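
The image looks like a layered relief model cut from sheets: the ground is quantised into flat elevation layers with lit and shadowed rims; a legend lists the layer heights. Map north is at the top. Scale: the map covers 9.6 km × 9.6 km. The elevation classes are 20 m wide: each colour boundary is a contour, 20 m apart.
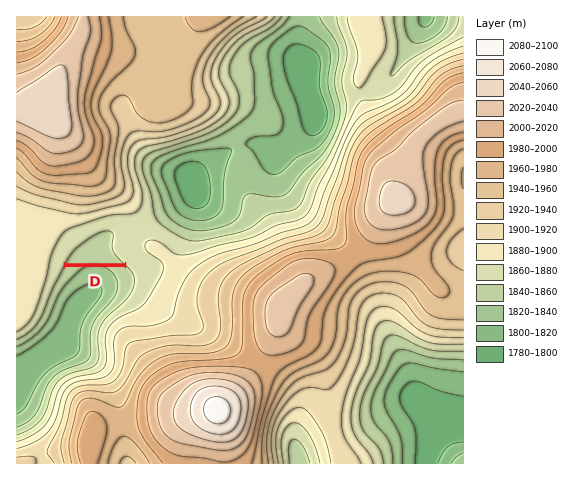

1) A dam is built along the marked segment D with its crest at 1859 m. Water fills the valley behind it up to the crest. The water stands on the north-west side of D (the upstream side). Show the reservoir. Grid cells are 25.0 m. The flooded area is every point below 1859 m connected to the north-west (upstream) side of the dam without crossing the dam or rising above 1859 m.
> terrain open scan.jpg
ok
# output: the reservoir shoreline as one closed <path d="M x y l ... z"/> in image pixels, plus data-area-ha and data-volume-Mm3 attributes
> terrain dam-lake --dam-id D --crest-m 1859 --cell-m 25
<path d="M109 233l-11 1-15 10-10 8-7 11 56 0-12-14 0-14-1-2z" data-area-ha="46" data-volume-Mm3="2.60"/>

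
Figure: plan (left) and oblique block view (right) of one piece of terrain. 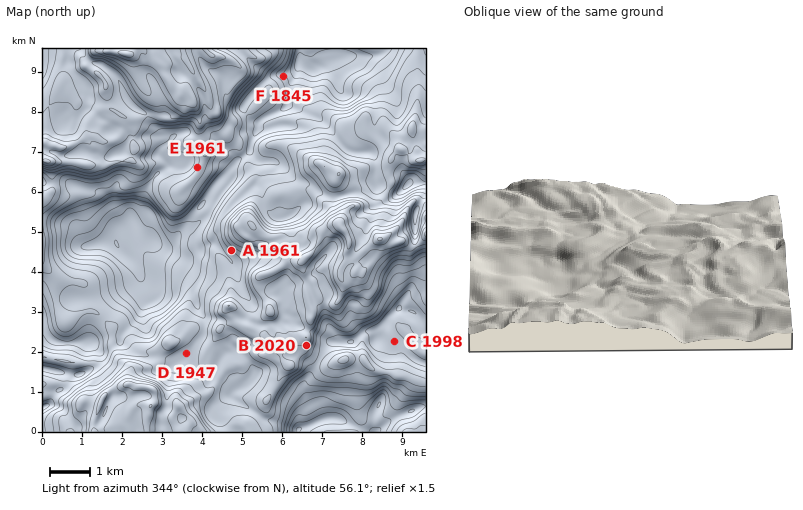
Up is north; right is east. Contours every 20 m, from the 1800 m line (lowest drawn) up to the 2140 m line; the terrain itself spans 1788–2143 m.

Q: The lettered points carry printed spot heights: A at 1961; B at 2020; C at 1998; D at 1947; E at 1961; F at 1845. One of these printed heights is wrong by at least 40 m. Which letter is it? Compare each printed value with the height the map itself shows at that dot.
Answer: C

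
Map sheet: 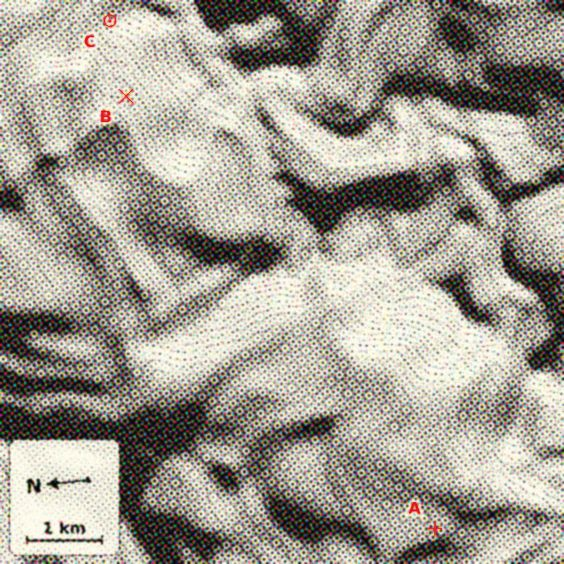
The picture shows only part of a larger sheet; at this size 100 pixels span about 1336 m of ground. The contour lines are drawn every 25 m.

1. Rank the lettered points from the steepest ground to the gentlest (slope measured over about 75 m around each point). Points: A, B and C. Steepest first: C B A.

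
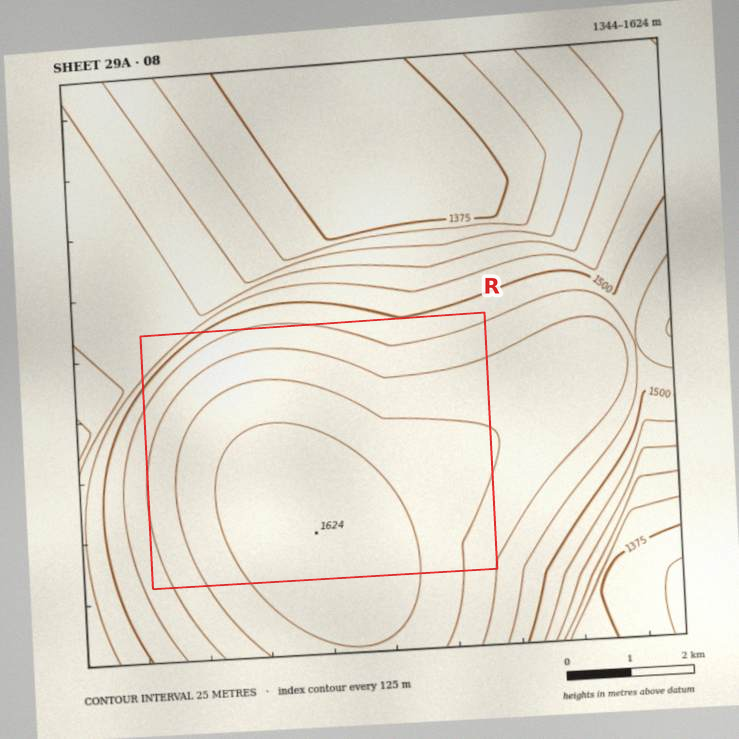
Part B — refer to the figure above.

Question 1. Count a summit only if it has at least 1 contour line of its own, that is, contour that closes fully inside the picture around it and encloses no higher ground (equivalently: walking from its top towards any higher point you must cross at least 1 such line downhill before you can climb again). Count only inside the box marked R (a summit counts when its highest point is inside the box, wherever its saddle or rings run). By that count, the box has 1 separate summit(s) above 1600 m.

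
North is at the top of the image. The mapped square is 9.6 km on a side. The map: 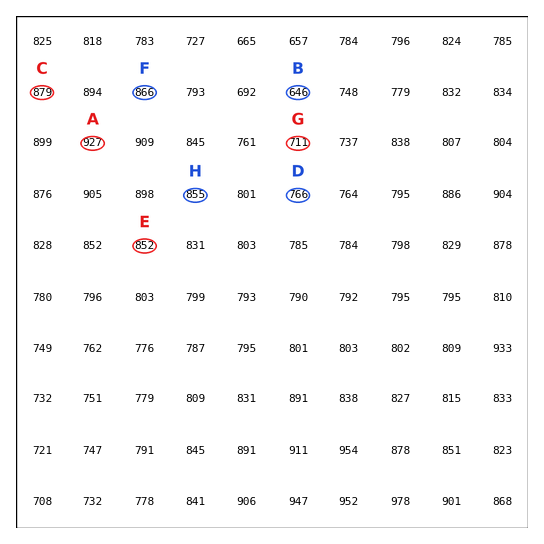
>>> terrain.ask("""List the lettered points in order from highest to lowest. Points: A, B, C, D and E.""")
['A', 'C', 'E', 'D', 'B']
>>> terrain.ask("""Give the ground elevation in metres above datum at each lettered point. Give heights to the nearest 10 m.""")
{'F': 870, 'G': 710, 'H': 860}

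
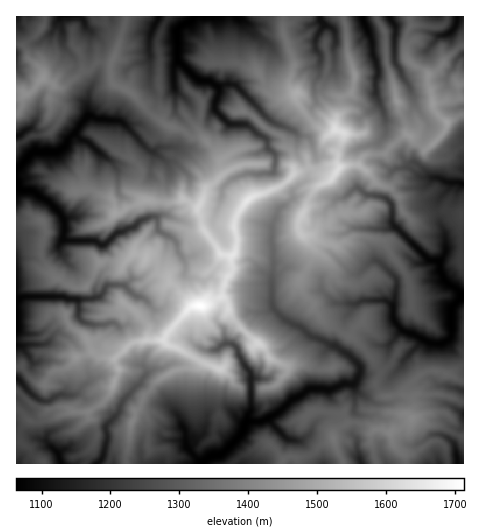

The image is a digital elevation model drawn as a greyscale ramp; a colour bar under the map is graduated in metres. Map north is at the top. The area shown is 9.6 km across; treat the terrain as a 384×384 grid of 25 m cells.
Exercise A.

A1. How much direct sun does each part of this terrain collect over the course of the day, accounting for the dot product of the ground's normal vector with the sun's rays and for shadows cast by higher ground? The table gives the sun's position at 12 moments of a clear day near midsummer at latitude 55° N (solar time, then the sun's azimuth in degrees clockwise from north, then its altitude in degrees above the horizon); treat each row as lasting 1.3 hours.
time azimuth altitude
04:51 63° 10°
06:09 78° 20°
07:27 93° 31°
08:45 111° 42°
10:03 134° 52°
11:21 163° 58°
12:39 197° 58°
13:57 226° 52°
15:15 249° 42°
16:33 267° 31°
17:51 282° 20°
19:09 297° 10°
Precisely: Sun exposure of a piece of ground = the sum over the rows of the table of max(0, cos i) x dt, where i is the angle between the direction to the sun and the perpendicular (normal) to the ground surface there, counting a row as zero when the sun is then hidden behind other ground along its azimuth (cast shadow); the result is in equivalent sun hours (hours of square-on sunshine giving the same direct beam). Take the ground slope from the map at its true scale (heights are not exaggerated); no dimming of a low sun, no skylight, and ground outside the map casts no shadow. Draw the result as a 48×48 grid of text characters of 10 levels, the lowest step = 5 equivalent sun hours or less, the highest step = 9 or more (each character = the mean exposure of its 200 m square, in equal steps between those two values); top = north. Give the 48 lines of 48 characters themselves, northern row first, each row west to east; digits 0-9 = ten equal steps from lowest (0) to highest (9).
777754368888898589886877789888885886457348765575
678746758888885687776666677888853167426605878762
688656877878774877867777657887773437625706887225
876767888878875777777887766788865546543707885647
677787888788885766678888777678664667642707656675
788778889888777863788899887777875678650606965875
478778898887887854177788898777677767871453888866
669988987898877845402663888887667767882573688788
998899888999877844865352178888866878852675588778
887898778999988865586146118999886666772688688898
886898877888998877785067722899977668865588789767
775888832345889976875203463278987664457678888888
637888556664588999885621017634787786577677788788
587886347887458999998755621676557898888578987887
888874532788747877888878873387658887546788788888
864655774379877688777886534144675664578887778899
867555787667887786777778877367788788877766788898
888877787766787865566785321028877888787568786688
888888888766655655467856644588788888467786777766
525788989866877657568767688887688873521268889887
441178888877888888888776889864588767768417788888
786337656788753458998777899866887799999738778999
999743567866102577787887777767888988878636988899
988854665610055168988688787668888876664311698889
988740000004686746898777787689999989999984178778
888636773067888875888878887789999899999988537758
788745888888899885777897788788999989985797655679
899875688888898887788878888876899998878578677799
889998778767678887777788888768998998899957877688
877666677331689998665777888678988999999957877668
740000220277248987657886888779998888854568988897
877774267789876776888886787688998777567637988886
778998157878997757899787466668899888898648997776
788888502346776469999668535664689988998646888756
667877887875557688888756752567656889999862378866
664466688887887887556400587677776568987758756657
469988899878888888840020177645777633888788454556
856568989986678877998674046888888885379886776667
776899989888875688988885235688878887558877789988
178989987788847889998877100587777764468878888888
627866789888468899999988418777611314588888888765
873344667884488788999988758884035467667888888788
888998888874898768899868878832689888788888888866
899988898736898987898988876557998888877789998896
898877998368899876798999743168988889989899998887
877898888378888768877887568624778988788999986558
996487788388878886689975689965579988788998899965
898657897388889998888657999889998997578899999875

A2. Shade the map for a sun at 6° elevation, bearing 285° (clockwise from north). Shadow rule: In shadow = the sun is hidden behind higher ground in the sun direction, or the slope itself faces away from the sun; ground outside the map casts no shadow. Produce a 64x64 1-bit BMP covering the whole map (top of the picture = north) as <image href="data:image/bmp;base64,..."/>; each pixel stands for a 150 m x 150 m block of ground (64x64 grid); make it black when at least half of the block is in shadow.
<image width="64" height="64" href="data:image/bmp;base64,Qk0+AgAAAAAAAD4AAAAoAAAAQAAAAEAAAAABAAEAAAAAAAACAAATCwAAEwsAAAIAAAAAAAAA////AAAAAACPvP/8g/n8/w4Y//8AE9j/Pxz//wcD2/95zP//hwOT/3z8///MY5L/Hn5///hhAH8Dv3/z+DAAfwAff//+AYAfAA+////PgD9/B//+///gO8+D//z//+Anj0P/9///+B8FI/fX///+MWBh+Af9/+cBYGP+A+//ywBAAfh/v//f8AAA8f+///38CAAH/5////4EIAP/f//f/hhyA////z/fCf0B////v78BwDD///++fwCAcB////5/AfHkH////n9/+YQL///+/wQ/AAP///7/ABvDg////v8BGaGB/////gcIuYH/9//+DwAfAf/P//4PGA8F/5///g/4bgT/P//+D/8+DP9///8Pn9gZ/n///w+H+Bn/f///DwP8PP9/f/88gPw8//6//zDCABx/v///AEIAnh////8AAgCeB9///wACJIeh5///ADI0A/zj//8IPDQA/IP///w8cAAMM////jhwAfwj////8PgAOSv/3z/gwARxDf5v5+GAB0IB/if//4A33gP+I///Bz+4A/2Df/8CnHBh+c9//z6c4Pn5z3/8fzzA+PvNH/h3fQD4+50f8H//AHj7nA/zd/4R/PsfD5P3yBj8/wcOA/+AGPz+Zwpj/4AA/PbzImH/gCH99vU+4f+AAf32fh/h/8kD/fb+D+D/yAP9/vcOBPvBAvHM8w=="/>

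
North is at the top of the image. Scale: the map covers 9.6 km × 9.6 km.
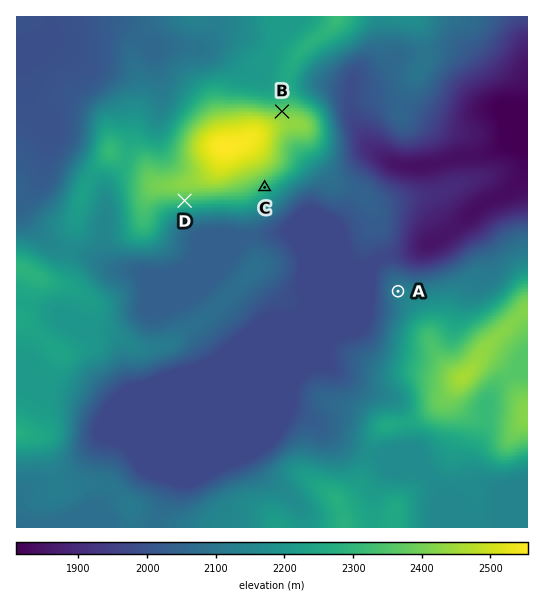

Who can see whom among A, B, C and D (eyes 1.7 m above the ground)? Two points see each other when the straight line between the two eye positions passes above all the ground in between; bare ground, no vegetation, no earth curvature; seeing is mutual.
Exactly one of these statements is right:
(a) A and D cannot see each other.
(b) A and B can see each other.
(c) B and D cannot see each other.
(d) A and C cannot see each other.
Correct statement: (c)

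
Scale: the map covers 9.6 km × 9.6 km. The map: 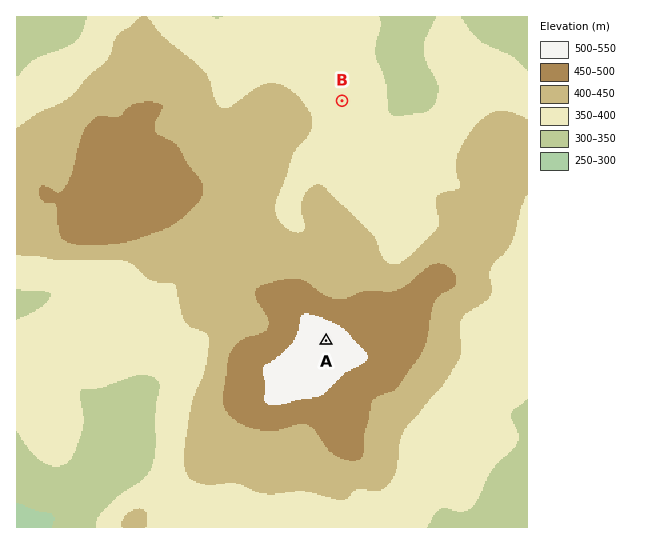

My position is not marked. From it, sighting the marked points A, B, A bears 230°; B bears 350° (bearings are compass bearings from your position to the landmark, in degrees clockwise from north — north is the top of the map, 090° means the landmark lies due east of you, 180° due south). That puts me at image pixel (377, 298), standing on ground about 460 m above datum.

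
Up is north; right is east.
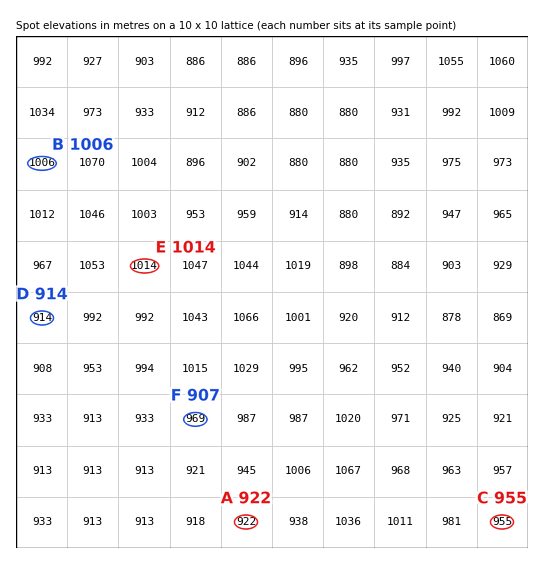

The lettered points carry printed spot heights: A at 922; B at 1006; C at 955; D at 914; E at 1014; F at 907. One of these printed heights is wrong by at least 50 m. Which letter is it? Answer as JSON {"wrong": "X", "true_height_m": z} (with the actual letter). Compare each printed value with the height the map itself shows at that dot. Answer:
{"wrong": "F", "true_height_m": 969}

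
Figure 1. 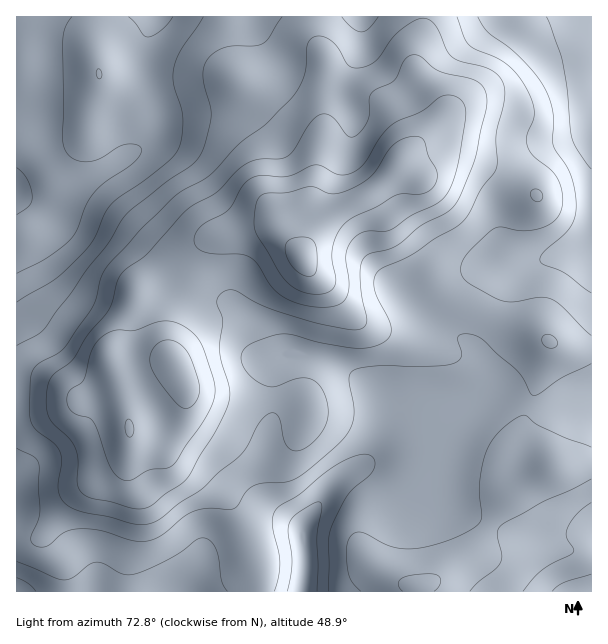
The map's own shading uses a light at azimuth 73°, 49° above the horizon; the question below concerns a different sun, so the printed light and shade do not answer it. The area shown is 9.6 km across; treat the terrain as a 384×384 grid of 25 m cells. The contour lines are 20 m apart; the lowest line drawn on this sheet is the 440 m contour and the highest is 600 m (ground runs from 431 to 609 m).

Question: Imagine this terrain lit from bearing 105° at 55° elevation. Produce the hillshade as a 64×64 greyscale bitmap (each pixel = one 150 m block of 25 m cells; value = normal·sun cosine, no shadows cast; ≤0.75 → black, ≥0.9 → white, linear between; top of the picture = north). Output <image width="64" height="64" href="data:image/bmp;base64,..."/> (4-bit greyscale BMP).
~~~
<image width="64" height="64" href="data:image/bmp;base64,Qk12CAAAAAAAAHYAAAAoAAAAQAAAAEAAAAABAAQAAAAAAAAIAAATCwAAEwsAABAAAAAAAAAAAAAAABEREQAiIiIAMzMzAERERABVVVUAZmZmAHd3dwCIiIgAmZmZAKqqqgC7u7sAzMzMAN3d3QDu7u4A////AGZWZ4iHd3iIh3ZmZmZ4rMlBE1ZmVWZ3iZmZiImaqZmZZmZ4iId3eIiId2ZWZnisyVETVmZmZmd4mZiIiZmZmZlmZ3iIh3d4iIh3dlVmeKvJUhNFZmZmZmeIiIiImZmIiWZ3iIiHd3iIiId2ZVZ4q7lSEkVmd2ZmZneIiIiIiIiIZniIiId3d4iYiHZlZniruVITRWd3dmZmZ3eIiIiIiIhmeIiId3d3iZmYdmZmeKu4UhNGd3d3ZmZmZ3iIiIiHiFVniIh3dneJqph3ZmeJq7hSE0Z3d3d2ZmZneIiIiIiIRFZ4h3d2d5qqqYdmd4mrqWMiRnd3d3d2ZmZ3iIiIiIhERWd3d3Z3mruph3d4maqpdCJFd3d3d3dmZmeIiYiIiEREVmZ3d3iaq6qYeIiZmqqWQzVnd3d3d2ZmZniJmZmZREREVnd3eJmqqpmIiIiJqqhkRWZ3d3d3ZmZmd4iZmZlUQzRFZ2d4iZmqqZmIiIiauoVFVmZ3d3dmZmZmd4iZmVVDM0VmZniIiaqpmZiIeJq7l2VVZmd3d2ZmZmZmeImZZVQzNFVWeIiJqqmZmId3iauphmZmZ3d3ZmZmZlVniJlmVDM0VVZ4iImrqZmYh3d5q7qYdmZnd3d2ZmZ2ZVZ4iGZlQzRVVXiIiKupmIiHdniaqqmHZmd3d3ZmZndmZnd3ZmVERVVFeJh4mqqZiId2Z4mqqYd2Z3d3dmZmd2Zmd3dmVVVWZUV4mHeKuqmYh3ZniaqpmHd3d3d3ZmZnd3d3d1VUVWZlRXiId4q7qZiHdmZ4mqmYd3d3d3dmZmd3d4iIVENFZ2VVeId2ebu6mIh2ZniZqZh3d3d3d3ZmZneIiIhUM0V3ZVZ4h2Z5q7qZiHdmeJmZiHd3d3d3d2Zmd4iIiFQyRWdlVnd2Zniru6mHd2Z4mZmId3d3d3d3dmZniIiIVDI1ZmVWd3ZmeKu7qYd2ZniZmYd3d3d3d3d3ZmeIiIhUMzRVVWd3ZmZ4q7qYh3ZmeImYh3d3d3d3d3d2Z3iJmVVDNERFZ3dmZ4mruph3dmZ4iIiId3d3d3d3d3ZmeImZVVQzMzVndlVniau6mId3d3eIiIiId3d3d3d3ZmZ4iJlVVUMhJGd2VWeKq7qYiHd3d3d4iIiIh3d3d3dmZmeImVVVQxEkZ2VVZ4mqqpmIiHd3d3eJmYiId3d3dmZWZ4iIVWVTIRNWZVVniZmZmYiId3d3d4mZmIh3d3d2ZlVniIhVZVQyEkZmVWeIiIiIiId3d3d4iamYh3d3d3ZmVmeIiFVVVUMiNWdmZ3iIiIiHd3d3eIiZqZiHd3d3d2ZmZ4iIVVVVVDI0Z3d3d4d3d3dmZ3eImaqpiHd3d3d3dmZ3iIhVVVVUMyNXiHd3iHd3ZmZmeJqruqmHd3d3d3d2ZmeIiFVURERDI1eId3iIh3ZlVVZ4mrzLqYd3d3d3d3dmZ4iIVVREMzMzRnd3d4iHdlRERnmrzMuph3d3h3d3d2ZneIhVVEMzMzNFZ3d3iIh2VDNGiau8u6mId4iIiIiHd3d4iGZVQzIiI0VWZnd4iHZUM0aKu7u6mZiIiIiIiIiId4iIZmZUMiIjRFVWZnd4dlQzVoq7uqmZqZiIiIiIiIiIiIhmZlVDIiM0RFVWZ3d2VERWibu6mImqqZmZmIiIiZmZmGZ2ZUMyIzRERFVmZ2ZVVWZ4q7qYiaupmZmZh3eImaqZZmZlVDMzRERERFZmZVVmZneKqpiJqqqZmZmHd3iaqqlmZmVUMzNERENEVVVVVWd3d3iZmIiaqqqqqYd2d5q7qVZmZlRDM0REQ0RFVERFZ3d3d3iZmImaqruph3ZniruqVWZmVUQzNEREREREM0VmZnd2ZniZiImru7qHdmeKu6pVVmZmVERDMzREREMzRWZWZ3ZVV4iHiavMuod2Z4q7qlVWd3ZlVEMzM0REMzNFZVVXdlRFaId4m8y6mHdnibupVWZ3d3ZlVDMzREQzM0VlRFZ3ZDNGeIiavLqYh3eJqqlmZmd3d3ZlRDNEREM0VmZUVndkMjV4iImrupmIiImamWZmZmeIh3ZURERERERWZlRWeHUyJGeIiZu7qYiImZmYZmZmZ4iId2VURERFVVZlVFZ4dkIjVoiJmrupmZmZqZhmZlVXiIh3dlRERVVVVmVUVnh2UyNFeIiau7qZmaqqmGZmVVZ4iHd2ZURFVVZmZVRWeIdUM0VmeIm7upmZqrqYZmVVVniHd3dlREVWZmZlVVZ4d1VEVVVniau7qZmruplmZlVWeId3d2VVVVZmZmZVVnd2ZVVVVVd4m7upmau6mWZmVVZ4iHd2ZVVVVmd3ZmVWd3ZVZmZVVniau6mZqqqZd2ZVVWeId3ZlVVVWZ3d2ZVZ3ZlVmZlVWd4mqqZqqqZl3dlVVZ4iHZlVVVVZnd3ZlVndmVWZmZmZneJmqqqmZiHd2VUVniIdlVVVVVmd3dmVWd3ZVVVZnd2Z3iZmZmYiId3ZVRWeIh2VURVVWZ3d2ZVZ4h2VEVniId2d4mZmIiIh3dmVVZ4iHZVREVVZndmZVVniIZURFeJmId3iJmIiIiGd2ZVVniIdlVERVZmZmZVVWeIhlREV4mZmIeIiIiIiIZmZlVWeIh3ZURFVmZmZVVVZ4iGVERWeJmZiIiIiIiIhmZmVWZ3iHdlVEVWZ2ZlVVZ3iHZURVZ4mqmYd3iIiIiGZmZVZnd4h2VURVZnZlVVVneIdlRFVniaqZh3eIiIiI"/>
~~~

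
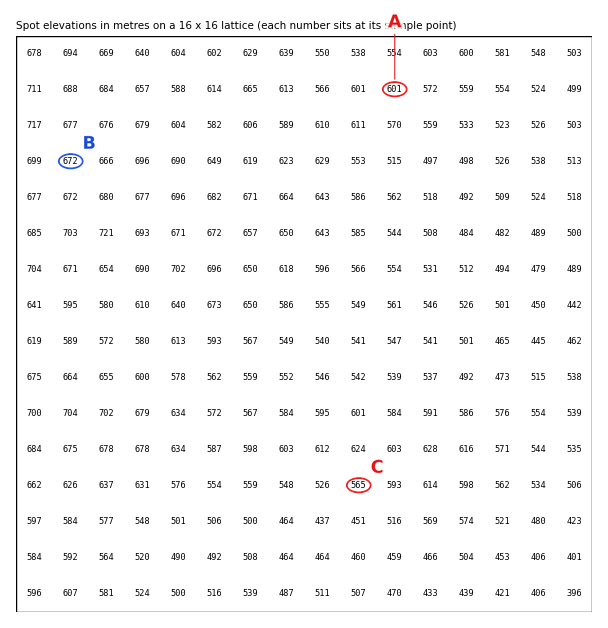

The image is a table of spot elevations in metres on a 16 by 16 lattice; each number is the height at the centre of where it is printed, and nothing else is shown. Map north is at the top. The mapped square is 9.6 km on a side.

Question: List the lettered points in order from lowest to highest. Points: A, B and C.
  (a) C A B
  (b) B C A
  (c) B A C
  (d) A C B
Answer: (a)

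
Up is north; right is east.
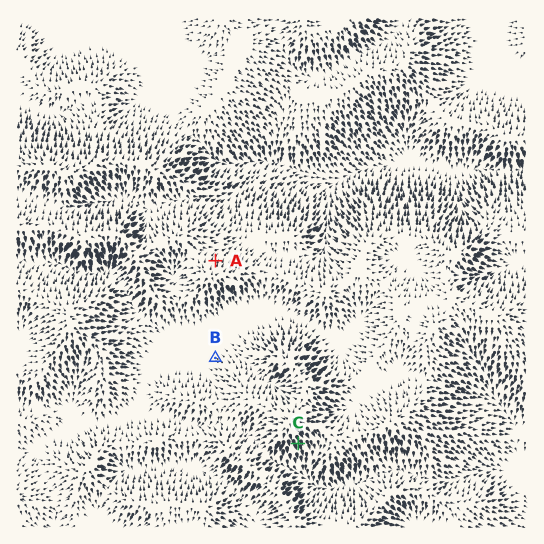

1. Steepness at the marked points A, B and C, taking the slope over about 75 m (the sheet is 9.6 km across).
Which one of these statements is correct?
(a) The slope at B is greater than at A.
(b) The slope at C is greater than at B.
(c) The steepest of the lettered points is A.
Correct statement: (b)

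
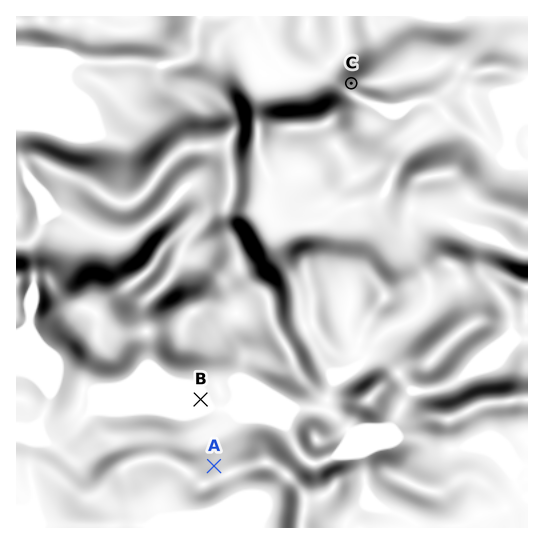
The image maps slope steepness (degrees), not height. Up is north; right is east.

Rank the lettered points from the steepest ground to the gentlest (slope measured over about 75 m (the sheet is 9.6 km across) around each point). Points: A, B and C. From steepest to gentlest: C A B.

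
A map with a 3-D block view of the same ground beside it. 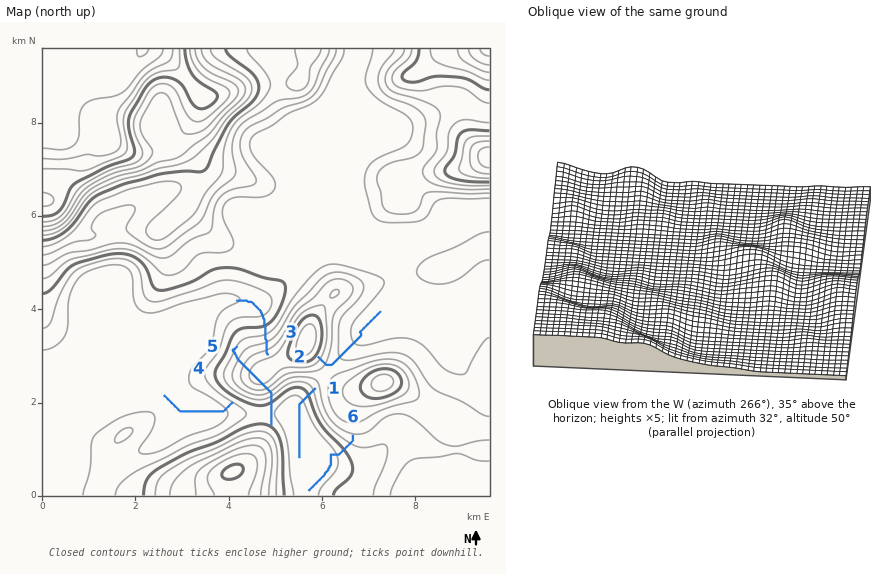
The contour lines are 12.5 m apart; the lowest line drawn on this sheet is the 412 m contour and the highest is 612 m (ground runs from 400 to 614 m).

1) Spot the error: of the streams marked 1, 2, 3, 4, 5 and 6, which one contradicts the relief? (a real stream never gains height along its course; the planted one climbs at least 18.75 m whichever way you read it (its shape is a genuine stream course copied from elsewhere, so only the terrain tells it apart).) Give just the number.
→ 5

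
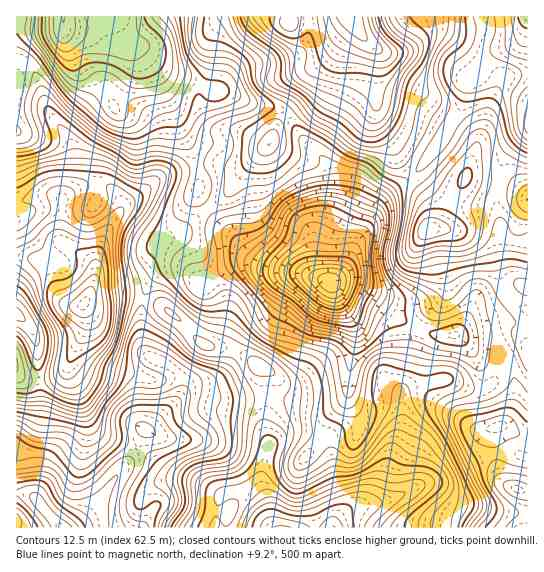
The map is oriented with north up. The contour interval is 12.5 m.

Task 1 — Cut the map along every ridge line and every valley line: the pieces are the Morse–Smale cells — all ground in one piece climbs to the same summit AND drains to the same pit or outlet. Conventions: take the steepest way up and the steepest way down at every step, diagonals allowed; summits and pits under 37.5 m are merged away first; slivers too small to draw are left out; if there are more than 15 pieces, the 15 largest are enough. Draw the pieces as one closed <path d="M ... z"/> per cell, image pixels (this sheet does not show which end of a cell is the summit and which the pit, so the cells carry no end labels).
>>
<path d="M251 264l-16 1-32 19-2 0-18-15-16 0-8 4-8 9-8 17 20 8 22 17 20 21 29 4 11 6 18 14 4 32-2 33 3 7 0 9-7 23 0 12 7 17 4 23 3 3 58 0 4-10 8-6 6-4 16-4 9-6 25-69 2-36 7-6 18-5-1-15 2-14 6-12 5-6-14-3-25-12-31-23-16-8-56-17-28-3z"/><path d="M63 24l-1 3-12 1-34-2 0 176 25-7 12 0 9 5 19-13 20-3 8 3 11 14 1 6-7 16 7 0 32 18 10-1 20-9 24-22-10-15 2-17-6-23-12-20-8-25-16-32-22-29-10 3-11-4-7-6-8-13-33-1z"/><path d="M354 23l-2 8-32 42-11 22-32 30-10 22-28 30-8 13-23 20 45 47 24 11 28 5 21 8 7 0 8-8 18-35 25-40 27-21-12-18-6-12-16-21-1-51 3-21-3-5-13-12z"/><path d="M350 16l-333 0-1 9 19 3 27-1 1-3 3 3 13 1 16-1 6 3 6 11 7 6 11 4 10-3 22 29 16 32 8 25 14 24 4 19-2 17 4 8 8 7 22-19 8-13 28-30 10-22 36-35 7-17 33-44 0-7z"/><path d="M146 300l-3 1-2 5 2 41 6 9 18 8 10 7 6 10 0 8-4 9-19 20-11 11-5 1-12 27-32 44-22 23-6 3 143 1 1-17 4-14 3-4 11-2 8 0 9 4 12 14 8 16-3-23-7-17 0-12 7-23 0-9-3-7 2-33-4-32-18-14-11-6-29-4-36-34z"/><path d="M133 297l-46 3-4 5 2 9 0 15-18 40-8 7-12 4-16 1-15-7 0 119 17 3 28 32 13-1 21-20 37-50 12-27 5-1 11-11 19-20 4-9 0-8-6-10-32-18-4-16 2-36z"/><path d="M411 176l-22 17-10 12-20 33-12 27-6 8-10 9 23 7 16 8 31 23 18 9 15 6 17 1 9-6 14-22 17-4 30-19 7 1 0-89-21-13-41-7-17 26-9 22-10 4 3-15-1-11z"/><path d="M101 184l-20 3-19 13-9-5-12 0-25 8 0 52 14 2 9 4 9 10 13 27 10 7 11 0 5-5 19 0 9-3 18 0 9 3 9-18 12-11 10-3 13 3 15 13 38-20 12 0 28 7 8-1-18-5-16-8-46-48-24 22-24 10-6 0-32-18-7 0-3 2 9-14 0-10-11-14z"/><path d="M427 383l-17 4-7 6-2 36-25 69-9 6-16 4-6 4-8 6-4 9 194 1 1-35-15-5-12-9-4-9-4-25 2-16-14 2-14-7-34-29z"/><path d="M527 16l-176 1 12 20 13 12 3 5-3 21 1 51 34 50 30-35 19-31 8-29 11-8 10-16 28-13 4-5 7-16z"/><path d="M527 24l-3 11-7 9-28 13-10 16-11 8-8 29-19 31-29 34 20 28 1 11-2 14 9-3 9-22 17-26 41 7 21 11z"/><path d="M22 256l-6 1 0 116 5 4 10 4 16-1 12-4 8-7 6-18 11-18 1-19-3-9-11 0-10-7-13-27-9-10z"/><path d="M519 339l-8 0-12 10 6 8 8 18 2 23-8 23-14 9 0 15 4 25 4 9 12 9 14 4 1-146z"/><path d="M498 349l-3 30-10 9-16 0-18-8-13 0-10 3 5 12 10 10 24 19 14 7 21-6 7-10 6-17-2-23-8-18z"/><path d="M523 285l-8 3-24 16-17 4-18 27 18 12 16 0 8 2 13-10 8 0 8 6 1-58z"/>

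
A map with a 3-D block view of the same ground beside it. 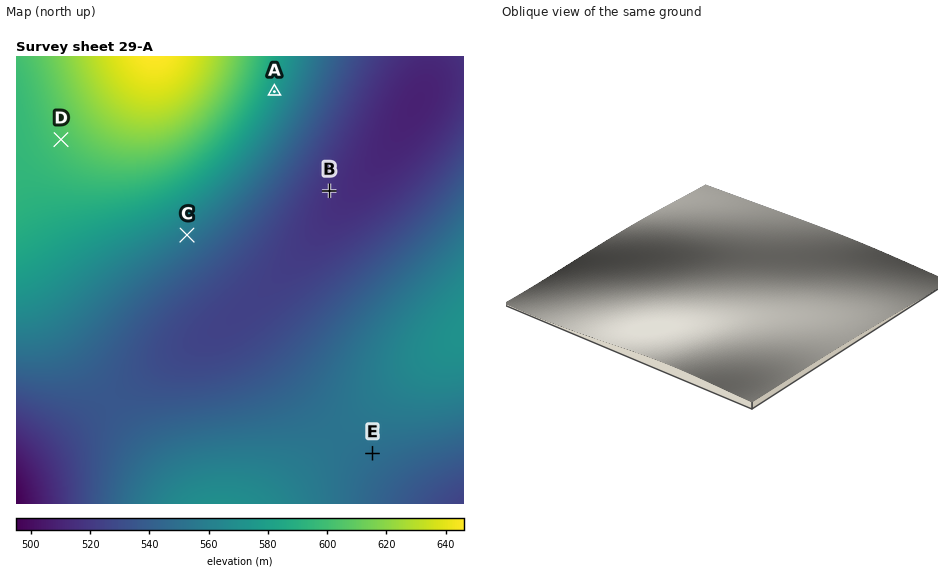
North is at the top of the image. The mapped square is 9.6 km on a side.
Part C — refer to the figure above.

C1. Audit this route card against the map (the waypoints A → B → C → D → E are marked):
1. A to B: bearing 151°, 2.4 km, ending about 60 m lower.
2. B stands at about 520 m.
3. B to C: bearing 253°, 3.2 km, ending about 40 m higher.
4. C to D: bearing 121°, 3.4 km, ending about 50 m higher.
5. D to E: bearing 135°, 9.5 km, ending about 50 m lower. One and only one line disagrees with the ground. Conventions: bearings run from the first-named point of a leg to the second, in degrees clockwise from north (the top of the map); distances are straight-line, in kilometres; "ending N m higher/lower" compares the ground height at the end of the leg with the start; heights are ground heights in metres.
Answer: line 4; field bearing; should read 307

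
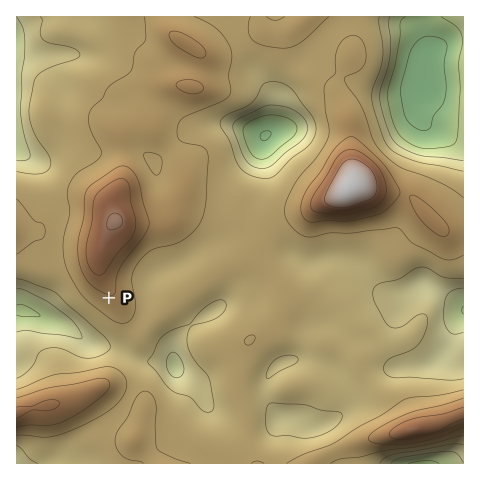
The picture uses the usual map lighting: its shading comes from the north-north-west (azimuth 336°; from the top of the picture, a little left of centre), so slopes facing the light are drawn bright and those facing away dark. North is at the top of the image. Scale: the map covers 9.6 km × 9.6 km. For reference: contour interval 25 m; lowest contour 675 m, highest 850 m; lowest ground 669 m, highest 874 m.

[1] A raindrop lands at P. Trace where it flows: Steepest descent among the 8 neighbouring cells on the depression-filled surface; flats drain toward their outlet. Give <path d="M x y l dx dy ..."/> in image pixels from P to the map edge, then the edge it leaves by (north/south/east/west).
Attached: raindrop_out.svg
<path d="M109 298l-32 31-6 0-7-4-24-9-7-3-14 0-2-2"/>
exit: west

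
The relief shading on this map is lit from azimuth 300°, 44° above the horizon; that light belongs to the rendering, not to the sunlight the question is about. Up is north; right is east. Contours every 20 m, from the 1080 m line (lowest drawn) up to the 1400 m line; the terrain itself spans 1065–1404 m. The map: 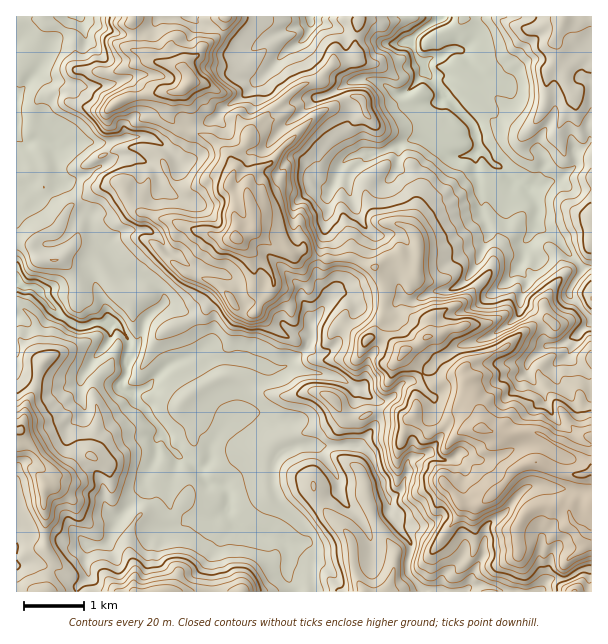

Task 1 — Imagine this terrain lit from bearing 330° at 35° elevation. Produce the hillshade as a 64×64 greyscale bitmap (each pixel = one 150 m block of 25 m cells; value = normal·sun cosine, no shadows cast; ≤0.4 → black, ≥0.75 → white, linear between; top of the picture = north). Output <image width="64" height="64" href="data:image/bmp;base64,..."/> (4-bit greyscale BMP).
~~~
<image width="64" height="64" href="data:image/bmp;base64,Qk12CAAAAAAAAHYAAAAoAAAAQAAAAEAAAAABAAQAAAAAAAAIAAATCwAAEwsAABAAAAAAAAAAAAAAABEREQAiIiIAMzMzAERERABVVVUAZmZmAHd3dwCIiIgAmZmZAKqqqgC7u7sAzMzMAN3d3QDu7u4A////ALu6hmrL3+3/66vN3tpmiIiInKq7uIlSJCJWMiEBau/Yu7qGaLvO7O/smc3u23eIiImqqqq5aGQkQkZCIQE3etqqqHd4q7zcvu2orN7sl3eIiamZialYdCNlN3UyETZANoiHeImru8ut7sqazdyod4iJqZh4mVjHMkdXunQiNpQAiIZ3iJqqqpvNy5maupiIiImZmHiZd9xjRnaaqFNFmVKZl2ZmZ5qYiaqpiImZiIh4iIiYeImYz7U1ZYmYZWVodomFNERVepd4iIiIiIiHd3d3Z4iIiZmt6jREiqhmZ2Z4iGMTI1Z5l2d3iIiId3d3d2Z4mYeJmIm9ciBL2lVXd4iIYyIiRmepd3d3d3iHd3d2Z4mph3iId2mDMAS9hVZ4iJh0EjM1VYqYiHd3eIh3d2VnmZh3aIZnZWZkAEzJd3iImYUSQyVEaJiIh3h3iId3Znd5mHZnmXZleZliBruqmYiZl0NDNENXiIiIiIeIiIiIh2iZhnd8uHaJqqghaZh2ZpipdmVEU0aIeIiHd3iIiZmYeImHdlrcuZmqqnIkRVVUiamZd1RTNXh4mHh3d4eKu7mYiYh2Ns3tuqqrpzNGeJhIiaqXZnVFaIiHaIh3h4rMy6mrqYgzndqrqZm7qIiZqzV4mqmIh2ZoiHd3iIiIeKu7q8uomUBHtzeHZoq7mIiaVXd5qqh3d3eXd3eIiIiHd4h2Z3ibgjJaQkVlVniImqlVZ3iqmIZ3d4d3d3iIiIiHdmQRJ6ylVlmmVWd3iJq6u3VWd4qYh3d3d3d3eIiIiIiYdkMkm7dYmKqYiZq8u6q8t1Z3eZh4iId3d3d3eIh3Z3h2eHWLymeqmqqaqazLmrzJZ4iJmHiJeIh2d3d3d2VERWZ6y639l5upmYnKmbq6m+pniImYiYiImYdnd3d3iHVWiIm6eN24irmIh5y5mrqZy2VniqdodomZmXZmd4mrzLzMp5lhbMh4qYeIeruaqZi6dFVpp0WFWJiZmHd4iavN7duEWIMGmZiZh2d3qpqaqalzNEe5VJlViYiZmYiIiaqYdUEVdgFXm7qYdmWKmauoupUzNIuFi3VniIiZiHd3iIZmdRapQjV63bhkM1qnm6m7u4VEWqV7llVniId3dlRGqYq6RLymM0au7aYQFqqKy6zMuphWuHmnRFVndlVVQzSKeLyUjNt0Mjac/6MCVmnem7u7zLiaZ6lkRFZ0IAI1VXqWnemL3cl1MRN+/VJDE5+pm7qIqYlmm6hlRGQAADZUasmM/Zm7y6qoVDO/51ZROZiJuEIkZmVquphUVCIAFENJy5reqJvMqazcyEv9mahjiZiGVDNFZUeamHZUZ3ICRDWsqayomt/sl53/qN2oq6W6qHiGZVd3VXh2ZUeIhgA0M2mpiZd3jO/8Va7ZzsZqqcmGiYd2eIiHZkM0aZh3QjNER4iIh2Y0ec/EOcq/+Se8lCNXd3eIiIdUM0aJiHdlQjM1Z3d3d1RVSNoyi639U75zASRnd4h3ZURmeHd3dmUhIxE0V3d4ZWh0jZNJmt62e3dVVFZ4h3ZlWIh2REVVUyIUQzWKl3h0V4drx0aZq8t2aJmXVnd3dlWHdlUxI0VUZSepmKzKiHRWd2nJZomJqnZ4iJl2d3d3eYVWVWQzNWeIV8y6q9ypdVZ2Z7p2iZmYiaqHeId3d4iZhlZ4unZEZ5h2vLqZmqmGZ3d3mpd5qYiamqmHh3d2VWZ4i8zcqGVWiGasuqh4iZd3d4iJmHiZiImJqpd3eIZER6u87suohlWJZZuru8y7qHd3eImZd5mZmoiaqXZndniKzMu7vKiGZXuHm6qs3dyod2ZniImImau7iImql1VniImqmIiKqIdlOJebqZq7y6iHdmeIiIiavMyIiJqphmeIeIiHaIiZh3U1dnqpmJq6qIiHeIiIiJq7u3eHiJq7qYiIeKqYuZqHdjRVWJqnebqpiZiIiIh3eJqZiIeIeK3sqZh4rNu7mpZGM1VXmsp2qpmZqIiYd2VmaLuIiImpeLy5mIiKzcuaukNDVkR5vLiamZmZiId2VWdWq4mIiau5iYiIl2eLu5ibogFFQkZ5qqupmHd5h2ZWZ2aLmIiImbqZqpmGVVesp1e5ABRTIkQ2iqmHZmh3dlVmZmmXd3d3dCV4h1VWeKu5ZYyRAlUyIhJHh3d3eIiZY2dlVpd3d2ZSATMjRWeKqquWWMoQNVQzRFZ3eIh3iauVSHVVmHdlRVQAJUVWZmaarMl1jKMjZ1Vmd3iIiHeJm8lHdVSYd3VXq1ADVVQzQ1rL3ado3HVXZmeIiJmXd4iazHWGVKl3iIrf6DNEMgEjE5zO6mV724iGV4h2eYd4iIm7lndlipmaqr3/yYiHMBNVWbzepTNa3chmWJd3d4iIiKuXeHVoqph3eKzcy7uVRXmHir3rdCJquFVEiod4iIiImpd3dmeaqHd3h3iIiZh3eHdovM3bYhEjJGVpiIiIh3ealndmd3m7u8y5dmZ5l0RWd2aLu82lQxNFZmeZmIiHd4qnZ2eHeKzN3KmImau6QCZ4hli8u8mHZ5mXZXmpiIh2aJhnd4h3mprLqqq7uryjA2d4ZXvLupl1d5qWRXeIiHZXh2ZneHZ5mbzcqqvKm9owNmd2V83LmFMQFJyGVniIdlaYZlZ3dnmqvMqGebyqunEEZmZmrcqYQyAAKtyGZ3eIiIh1ZXd3eaq7mHRYrMuoYQJWZVadyYdTRCECz8dnd4q6mHVm"/>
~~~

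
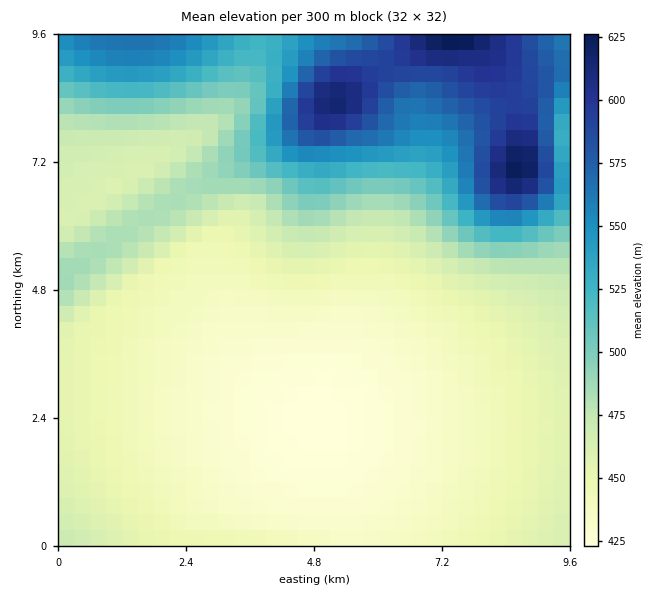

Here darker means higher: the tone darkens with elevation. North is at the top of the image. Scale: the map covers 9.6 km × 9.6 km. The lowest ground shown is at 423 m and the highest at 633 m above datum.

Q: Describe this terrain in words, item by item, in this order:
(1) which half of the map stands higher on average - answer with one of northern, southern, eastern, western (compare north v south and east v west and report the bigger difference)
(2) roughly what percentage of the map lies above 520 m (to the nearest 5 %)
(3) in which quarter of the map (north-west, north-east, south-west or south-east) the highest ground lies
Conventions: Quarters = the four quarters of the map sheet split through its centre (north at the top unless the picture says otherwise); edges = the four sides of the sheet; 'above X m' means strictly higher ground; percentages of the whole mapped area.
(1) The northern half stands higher on average than the southern half.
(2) Ground above 520 m makes up about 25 % of the sheet.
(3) The highest ground is in the north-east quarter.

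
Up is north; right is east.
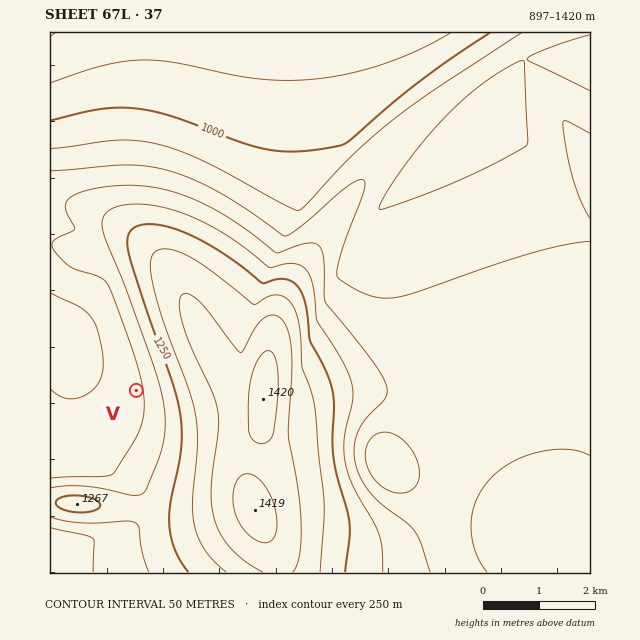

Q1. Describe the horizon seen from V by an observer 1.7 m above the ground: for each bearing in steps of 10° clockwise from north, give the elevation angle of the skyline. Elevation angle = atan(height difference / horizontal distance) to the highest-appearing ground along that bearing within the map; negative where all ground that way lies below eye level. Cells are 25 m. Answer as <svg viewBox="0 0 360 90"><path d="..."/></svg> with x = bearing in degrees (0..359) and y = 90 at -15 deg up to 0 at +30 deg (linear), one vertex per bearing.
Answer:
<svg viewBox="0 0 360 90"><path d="M0 54l10-4 10-4 10-2 10-2 10-2 10-1 10 0 10 1 10 0 10 2 10 1 10 2 10 2 10 1 10 3 10 2 10 2 10 1 10-1 10-1 10 0 10 2 10 5 10 1 10 0 10 0 10 1 10 0 10 0 10 0 10 0 10-1 10-3 10 0 10-2"/></svg>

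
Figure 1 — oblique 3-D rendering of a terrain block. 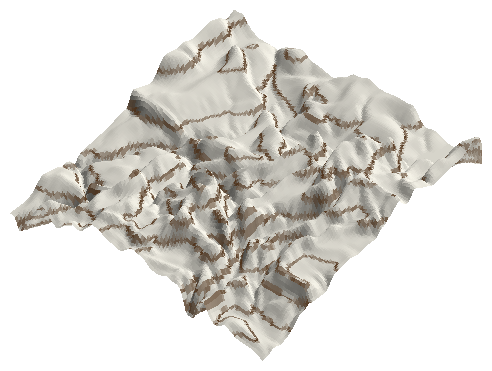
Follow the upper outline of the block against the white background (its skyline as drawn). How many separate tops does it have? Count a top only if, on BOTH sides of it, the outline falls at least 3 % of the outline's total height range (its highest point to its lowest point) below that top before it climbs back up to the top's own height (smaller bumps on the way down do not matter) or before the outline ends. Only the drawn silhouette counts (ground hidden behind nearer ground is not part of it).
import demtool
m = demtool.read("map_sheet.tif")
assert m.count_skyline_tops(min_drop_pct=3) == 2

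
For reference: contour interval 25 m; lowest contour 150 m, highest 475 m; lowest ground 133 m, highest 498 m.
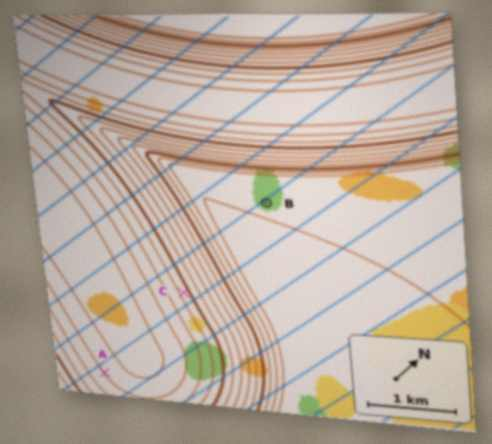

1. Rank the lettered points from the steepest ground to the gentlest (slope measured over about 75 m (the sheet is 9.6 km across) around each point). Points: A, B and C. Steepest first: C A B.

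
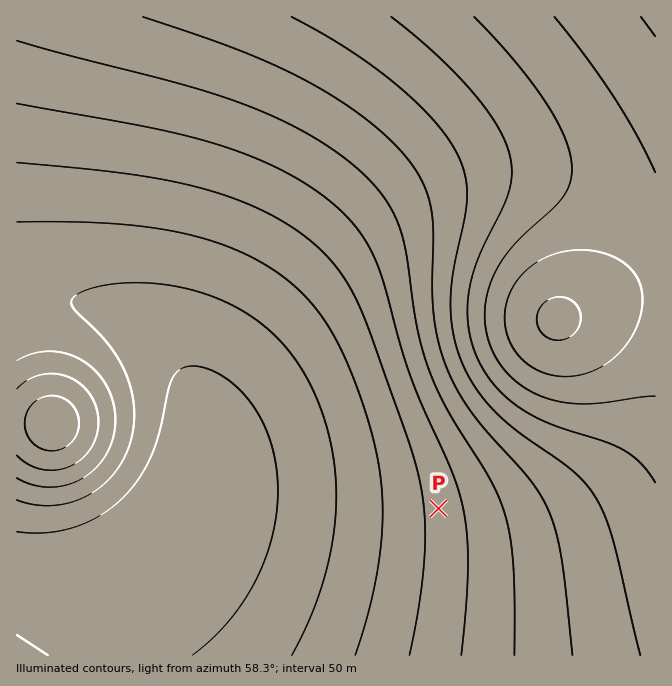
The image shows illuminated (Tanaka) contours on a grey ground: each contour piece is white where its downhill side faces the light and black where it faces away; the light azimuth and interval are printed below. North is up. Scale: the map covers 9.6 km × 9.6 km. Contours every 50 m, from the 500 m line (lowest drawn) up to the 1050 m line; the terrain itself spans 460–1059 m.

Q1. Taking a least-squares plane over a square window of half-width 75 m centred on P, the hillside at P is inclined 5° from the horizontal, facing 262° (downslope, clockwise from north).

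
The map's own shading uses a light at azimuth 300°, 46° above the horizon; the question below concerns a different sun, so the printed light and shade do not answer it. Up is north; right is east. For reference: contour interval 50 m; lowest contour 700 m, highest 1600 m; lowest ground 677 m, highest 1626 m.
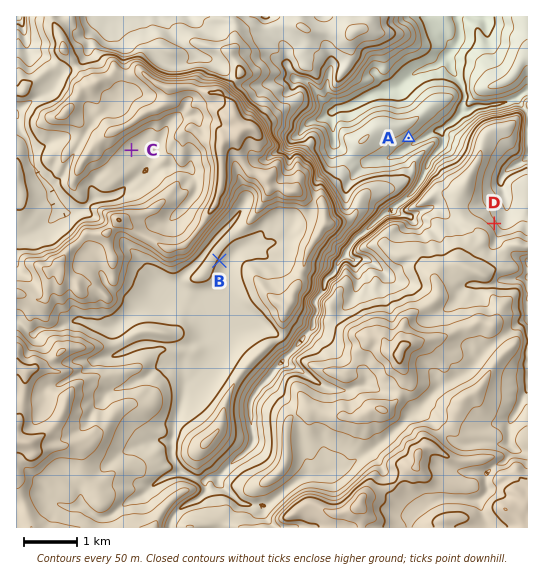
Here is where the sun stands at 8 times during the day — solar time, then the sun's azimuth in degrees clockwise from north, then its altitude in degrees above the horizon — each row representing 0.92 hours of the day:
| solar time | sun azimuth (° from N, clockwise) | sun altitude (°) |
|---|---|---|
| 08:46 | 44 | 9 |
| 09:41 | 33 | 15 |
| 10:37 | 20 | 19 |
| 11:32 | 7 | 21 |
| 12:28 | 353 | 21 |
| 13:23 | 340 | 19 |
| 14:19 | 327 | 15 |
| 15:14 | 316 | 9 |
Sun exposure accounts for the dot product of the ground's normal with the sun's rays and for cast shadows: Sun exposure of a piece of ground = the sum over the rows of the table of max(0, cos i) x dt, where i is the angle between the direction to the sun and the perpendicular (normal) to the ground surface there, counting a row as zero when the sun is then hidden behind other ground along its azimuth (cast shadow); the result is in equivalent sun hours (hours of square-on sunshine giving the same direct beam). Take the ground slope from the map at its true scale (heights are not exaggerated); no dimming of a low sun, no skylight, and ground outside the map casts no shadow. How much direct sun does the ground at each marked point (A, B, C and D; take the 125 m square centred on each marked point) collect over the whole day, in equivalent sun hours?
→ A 0.4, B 1.4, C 1.5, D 3.2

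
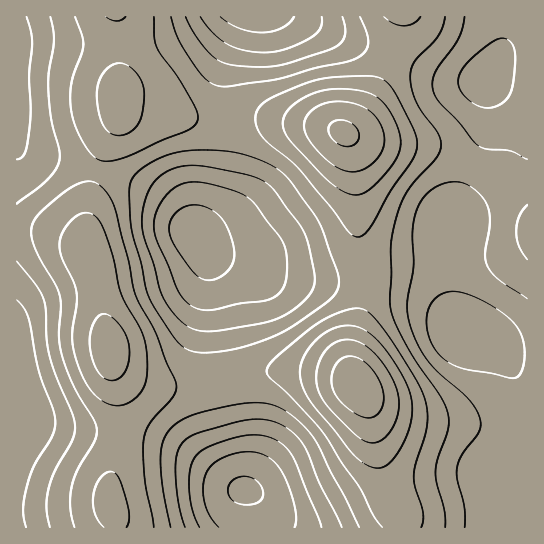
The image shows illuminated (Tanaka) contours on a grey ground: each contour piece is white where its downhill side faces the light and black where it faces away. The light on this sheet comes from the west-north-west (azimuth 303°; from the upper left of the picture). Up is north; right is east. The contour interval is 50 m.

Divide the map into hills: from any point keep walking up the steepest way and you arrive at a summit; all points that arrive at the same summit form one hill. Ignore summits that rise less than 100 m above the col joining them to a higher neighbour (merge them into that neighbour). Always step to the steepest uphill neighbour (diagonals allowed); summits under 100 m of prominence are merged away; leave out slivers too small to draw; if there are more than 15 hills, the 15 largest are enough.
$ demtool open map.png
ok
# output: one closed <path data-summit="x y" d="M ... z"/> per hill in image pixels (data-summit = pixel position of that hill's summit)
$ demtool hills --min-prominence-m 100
<path data-summit="110 350" d="M243 16l-227 1 1 511 239-1 0-12-4-17-3-5-6-4-6-11-22-73-7-46 0-97-5-15-8-12 22-37 8-29 4-32-4-39 0-24 7-24 12-29z"/><path data-summit="357 385" d="M527 16l-232 1 59 26 41 13 39 19 20 5 28 0 7 23 0 22-8 32-32 68 0 56 8 55-17-31-11-12-8-4-36-6-52 0-54-6-29-12-33-9-14-9 5 15 0 97 5 39 8 32 16 48 6 11 6 4 4 9 4 26 271-1z"/><path data-summit="343 133" d="M294 16l-50 1-19 57 0 24 4 29-4 42-8 29-20 32-2 5 1 3 13 14 8 4 33 9 29 12 54 6 52 0 36 6 8 4 11 12 17 31-8-55 0-56 32-68 7-23 1-31-6-22-29-1-20-5-39-19-41-13z"/>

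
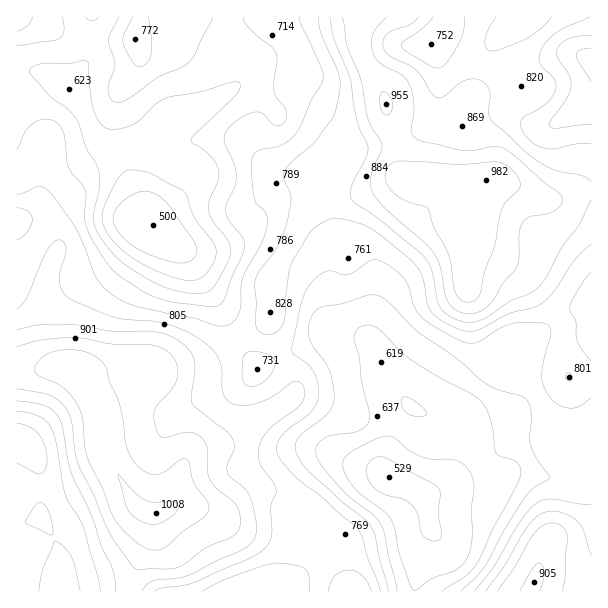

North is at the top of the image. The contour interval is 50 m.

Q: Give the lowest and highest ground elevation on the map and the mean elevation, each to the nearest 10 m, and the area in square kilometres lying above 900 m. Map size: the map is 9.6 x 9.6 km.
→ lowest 500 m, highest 1010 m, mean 770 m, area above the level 14.4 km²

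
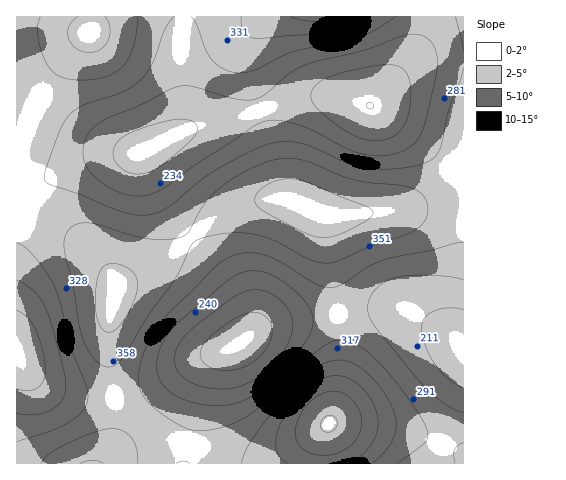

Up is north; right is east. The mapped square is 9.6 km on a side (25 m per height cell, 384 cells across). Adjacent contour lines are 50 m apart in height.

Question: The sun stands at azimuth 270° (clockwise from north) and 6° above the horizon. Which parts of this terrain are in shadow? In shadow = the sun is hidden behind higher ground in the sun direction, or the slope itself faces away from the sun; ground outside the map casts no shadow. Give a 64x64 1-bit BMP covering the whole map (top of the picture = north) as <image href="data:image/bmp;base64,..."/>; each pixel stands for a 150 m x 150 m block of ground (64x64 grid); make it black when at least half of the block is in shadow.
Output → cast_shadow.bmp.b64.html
<image width="64" height="64" href="data:image/bmp;base64,Qk0+AgAAAAAAAD4AAAAoAAAAQAAAAEAAAAABAAEAAAAAAAACAAATCwAAEwsAAAIAAAAAAAAA////AAAAAAAAAAAAAAB8AAAAAAAAAH8AAAAAAAAA/4AAAAAAAAD/wAAAAAAAAP/gAAAAAAAA//AAAAAAAAD/8AAAAAAAAP/4AAAAAAAA//gAAAAAAAD/+AAAAAAAAH/4AAAAAAAAf+AAAH8AAAA/gAAAf+AAABwAAAD/8AAAAAAAAP/8AAAAAAAA//4AAAAAAAD//gAAAAAAAP//AAAAAAAA//8AAAAAAAB//wAAAAAAAH/+AAAAAAAAP/wAAAAAAAAAAAAAAAAAAAAAAAAAAAAAAAAAAAAAAAAAAAAAAAAAAAAAAAAAAAAAAAAAAAAAAAAAAAAAAAAAAAAAAAAAAAAAAAAAAAAAAAAAAAAAAAAAAAAAAAAAAAAAAAAAAAAAAAAAAAAAAAAAAAAAAAAAAAAAAAAAAAAAAAAAAAAAAAAAAAAAAAAAAAAAAAAAAAAAAAAAAAAAAAAAAAAAAAAAAAAAAAAAAAAAAAAAAAAAAAAAAAAAAAAAAAAAAAAAAAAAAAAAAAAAAAAAAAAAAAAAAAAAAAAAAAAAAAAAAAAAAAAAAAAAAAAAAAAAAAAAAAAAAAAAAAAAAAAAAAAAAAAAAAAAAAAAAAAAAAAAAAAAAAAAAAAAAAAAAAAAAAAAAAAAAAAAAAAAAAAAAAAAAAAAAAAAAAAAAAAAAAAAAAAAAAAAAAAAAAAAAA=="/>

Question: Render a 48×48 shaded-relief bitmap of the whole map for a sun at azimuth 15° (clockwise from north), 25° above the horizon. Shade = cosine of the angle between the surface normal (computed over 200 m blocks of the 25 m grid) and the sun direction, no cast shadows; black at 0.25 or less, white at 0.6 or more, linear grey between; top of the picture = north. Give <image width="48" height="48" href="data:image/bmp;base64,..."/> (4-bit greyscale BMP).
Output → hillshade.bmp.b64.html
<image width="48" height="48" href="data:image/bmp;base64,Qk32BAAAAAAAAHYAAAAoAAAAMAAAADAAAAABAAQAAAAAAIAEAAATCwAAEwsAABAAAAAAAAAAAAAAABEREQAiIiIAMzMzAERERABVVVUAZmZmAHd3dwCIiIgAmZmZAKqqqgC7u7sAzMzMAN3d3QDu7u4A////AIiZqqqqqZiHd3d3iId2VDIiIzREVVVmd4mqqqqqqZiHd3d4iIh2VDMzM0RVVWZneJqru7uqqZmIiIiJmZiHZVRERVZmZnd4iau7u7qqqZmZmZmaqpmYdmZmZ3d3iIiJmru7u6qpmZmZqqqru6qZiHeIiJmZmZmaq7u7qpmZmZqqq7u7u7uqmZmZqqqqqqqru7uqmYiIiJqrvMzMzMu7qqq7u7u7u7u7u7qph3ZneJmrvMzMzMy7u7vMzMzMu7u7u6mYdlVWZ4mrvMzMzMzLu7zM3dzMu7u7u5mHZURFZ4iaq7u7zLu7u8zN3d3Mu7u6qoh2VERFVniJmqqqq7u7u7zM3dzMu7qqqXdlRDREVmd4iIiZmZqqqqu8zMzLuqqZmGZURERFVmZmZnd3iIiZmZqru7u7qpmYh2VURERVVmZlVVVWZ3d3iImaq7uqqZiId1VEREVWZmZVRERFVWZmZneJmqqqmYh3ZlRERFVmZmZVRDNERVVVVWZ3iZmZiId2ZURERFZnd3ZVRDNEREREREVmeIiIh3ZmVURERVZnd3dlVEREREMzMzRVZ3d3dmZVVERERVZ3iId2VVRERDMyIjNFVmZmZlVVRERERWZ4iIh3ZlVURDMiIiM0VVVVVUREREREVWd4mZmId2ZVRDMiIiM0RERERERERFVVVmeImZmYh3ZVRDIiIiM0REQzMzRERVVVZniJqqqpiHZlQzIiIjNEREMzMzRFVWZmZ4iaq7qpmHdlQzIiIzREREQzM0RVVmd3eImqu7uqmIdlRDMzM0RVVVREREVWZ3d4iZq7vMu6mYdmVEMzRFVmZmVVVVZnd3iImau8zMy6qYh2ZVREVWZ3d3d3d3d3eIiImqvMzMy7qpiHdmZmZ3iImZmZiIiIiIiImrvMzMy7qqmZiId3eImaqqqqqqmZiHeImqvMzMu7qqqqqZmZmaq7vMzMy7qZiHd4mau7u7u6qru7uqqqqrvMzd3dzLqph3d4iZqqqqqqqru7u7u7u8zN3e7t3LqZh3d3iJmZmZmZmqu7u7vMzM3d7u7t3LqYd2Z3eIiIiHeImaqru7vMzd3d7u3dy6qYdnd3d3d3ZmZ3eImaqru8zN3d3d3MuqmHdnd3d3ZmVVVWZ3iImZqrzM3dzMy7qZiHd3d3dmZVRERVVmZ3eImau8zMu7qpmIh3d4d3dlVERERFVVVWZneJqru6qpmIh3d3d4h3ZlREM0RFVVVFVWZ4iZmZmId3d3d3iIh3ZVRDNERVVVRERFVneIiHd2ZmZmd3iId2ZUREREVVVVREREVWZmZmZVVVVmd3iHdmVURERVZmZlVERERVVVVURERFVmZ3d3ZlVEREVWZmZmVVREREREMzMzNEVWZ3d2ZlVVVVZmd3dmZVVVVEQzIiIiM0RVZmZmZlVVVmZ3d3d2ZmZVVUMyERESIzRVVmZmZmZmZ3d4h3d2ZmZmVUMhEAARIzRFVVZmZ3d3iIiIh3d2Zmd2ZUMhEAARIzREVVZmd3iIiIiIh3d2Z3d3ZUMhEAASIzRFVVZg=="/>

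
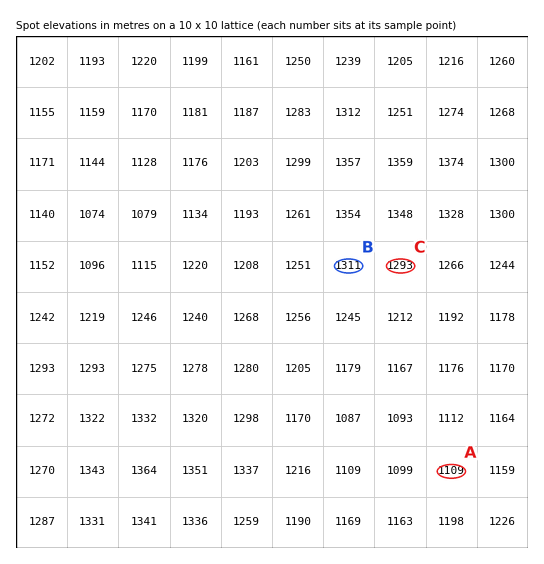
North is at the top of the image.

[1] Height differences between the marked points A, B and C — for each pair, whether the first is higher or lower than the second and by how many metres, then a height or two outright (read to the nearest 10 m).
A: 200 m lower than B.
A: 180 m lower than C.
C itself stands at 1290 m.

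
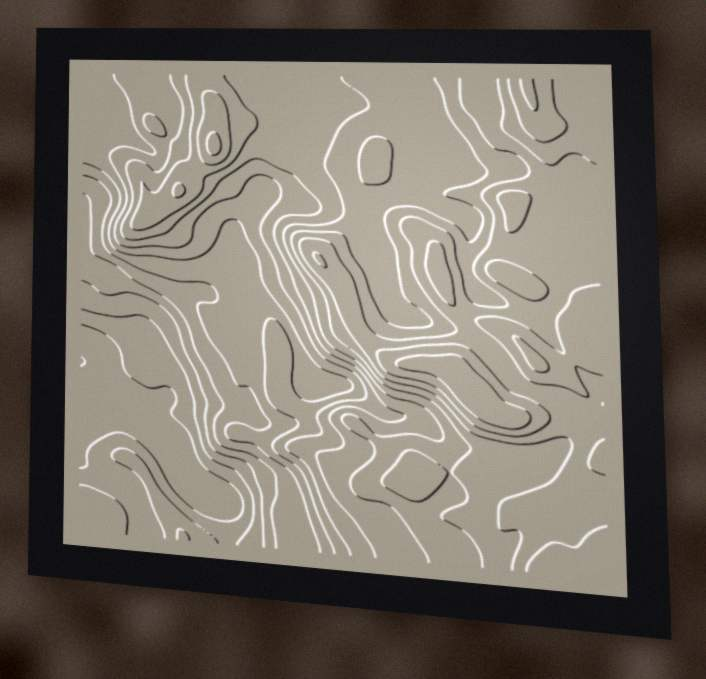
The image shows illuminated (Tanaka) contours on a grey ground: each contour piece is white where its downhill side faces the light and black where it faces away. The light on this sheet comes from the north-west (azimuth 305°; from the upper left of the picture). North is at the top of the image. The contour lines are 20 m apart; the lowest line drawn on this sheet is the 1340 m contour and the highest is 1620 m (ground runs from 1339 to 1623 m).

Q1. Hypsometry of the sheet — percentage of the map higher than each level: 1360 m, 95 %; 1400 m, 86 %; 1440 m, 79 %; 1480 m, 66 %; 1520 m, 49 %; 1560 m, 25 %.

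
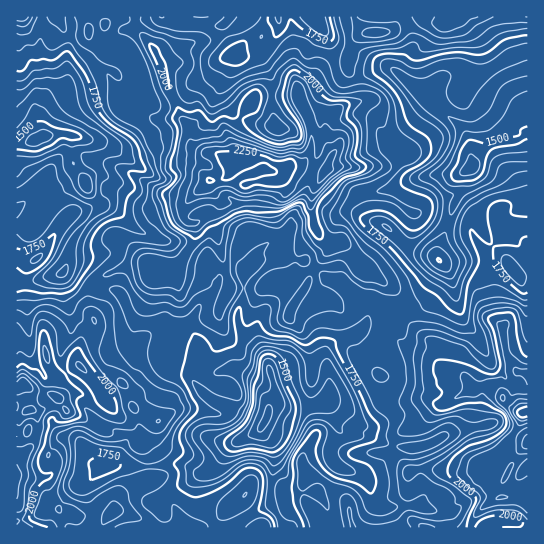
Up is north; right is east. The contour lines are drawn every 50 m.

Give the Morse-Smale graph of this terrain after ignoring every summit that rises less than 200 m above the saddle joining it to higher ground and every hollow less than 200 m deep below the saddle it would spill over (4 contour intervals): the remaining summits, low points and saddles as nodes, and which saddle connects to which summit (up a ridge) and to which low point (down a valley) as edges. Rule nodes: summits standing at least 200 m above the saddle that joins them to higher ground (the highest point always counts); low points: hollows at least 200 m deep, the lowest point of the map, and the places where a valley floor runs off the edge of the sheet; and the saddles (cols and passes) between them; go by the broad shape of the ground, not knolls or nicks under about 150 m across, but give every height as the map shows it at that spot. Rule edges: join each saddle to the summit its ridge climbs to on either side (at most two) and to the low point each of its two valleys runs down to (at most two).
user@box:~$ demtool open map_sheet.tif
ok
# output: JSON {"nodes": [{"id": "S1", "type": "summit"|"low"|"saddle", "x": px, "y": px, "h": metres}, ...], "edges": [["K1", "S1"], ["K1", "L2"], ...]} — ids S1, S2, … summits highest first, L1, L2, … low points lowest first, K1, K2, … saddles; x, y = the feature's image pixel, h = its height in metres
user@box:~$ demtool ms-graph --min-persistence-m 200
{"nodes": [
{"id": "S1", "type": "summit", "x": 527, "y": 411, "h": 2296},
{"id": "S2", "type": "summit", "x": 234, "y": 163, "h": 2287},
{"id": "S3", "type": "summit", "x": 23, "y": 385, "h": 2196},
{"id": "L1", "type": "low", "x": 267, "y": 418, "h": 1337},
{"id": "L2", "type": "low", "x": 43, "y": 137, "h": 1415},
{"id": "L3", "type": "low", "x": 470, "y": 169, "h": 1422},
{"id": "K1", "type": "saddle", "x": 353, "y": 81, "h": 1838},
{"id": "K2", "type": "saddle", "x": 91, "y": 285, "h": 1837},
{"id": "K3", "type": "saddle", "x": 73, "y": 29, "h": 1835},
{"id": "K4", "type": "saddle", "x": 406, "y": 306, "h": 1827},
{"id": "K5", "type": "saddle", "x": 493, "y": 245, "h": 1751}],
"edges": [["K1", "S2"], ["K1", "L1"], ["K1", "L3"], ["K2", "S2"], ["K2", "S3"], ["K2", "L1"], ["K2", "L2"], ["K3", "S2"], ["K3", "L1"], ["K3", "L2"], ["K4", "S2"], ["K4", "S1"], ["K4", "L1"], ["K4", "L3"], ["K5", "S2"], ["K5", "S1"], ["K5", "L3"]]}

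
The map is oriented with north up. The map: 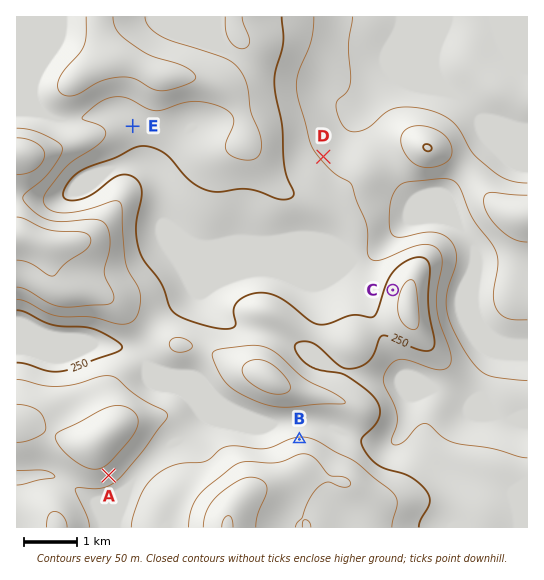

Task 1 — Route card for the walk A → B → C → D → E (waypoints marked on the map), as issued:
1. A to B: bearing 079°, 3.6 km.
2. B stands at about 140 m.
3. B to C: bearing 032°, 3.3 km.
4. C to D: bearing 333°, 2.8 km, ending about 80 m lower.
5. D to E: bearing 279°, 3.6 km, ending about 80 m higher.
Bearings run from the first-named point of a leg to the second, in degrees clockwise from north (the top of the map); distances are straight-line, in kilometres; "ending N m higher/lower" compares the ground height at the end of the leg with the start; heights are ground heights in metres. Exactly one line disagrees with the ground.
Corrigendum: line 2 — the height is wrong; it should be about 310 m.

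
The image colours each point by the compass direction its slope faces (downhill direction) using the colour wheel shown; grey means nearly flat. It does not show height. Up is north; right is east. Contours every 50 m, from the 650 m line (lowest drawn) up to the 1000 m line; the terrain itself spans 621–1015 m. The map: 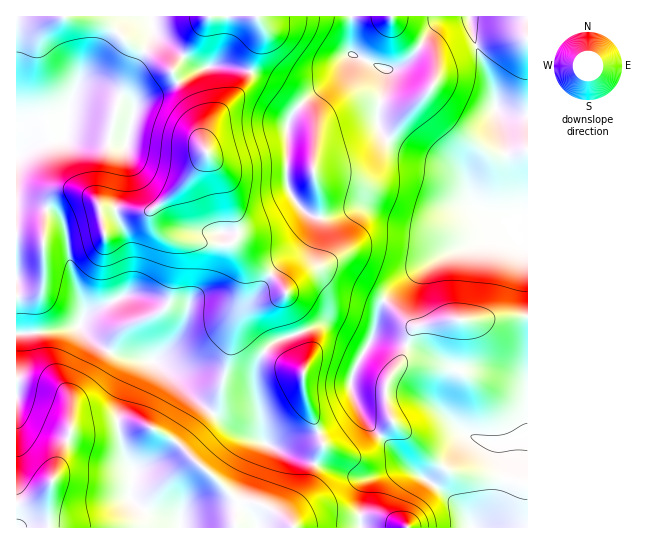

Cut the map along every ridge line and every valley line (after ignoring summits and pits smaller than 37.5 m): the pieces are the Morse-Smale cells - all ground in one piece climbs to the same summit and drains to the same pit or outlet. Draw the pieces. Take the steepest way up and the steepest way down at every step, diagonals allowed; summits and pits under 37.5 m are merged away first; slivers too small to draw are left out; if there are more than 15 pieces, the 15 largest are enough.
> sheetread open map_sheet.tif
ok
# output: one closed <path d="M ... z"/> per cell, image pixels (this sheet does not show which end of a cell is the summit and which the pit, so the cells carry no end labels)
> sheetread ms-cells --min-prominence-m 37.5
<path d="M151 16l-135 1 1 316 50-4 12-4 14 16 20 12 17 6 24 2 60 54 32 20 16 6-1-22-6-26 0-22 9-20 9-8 8-4 40-15 6 0 39 20 1 3-14 24-2 16 10 27 6 8 14 13 11-12-7-26 2-14 13-20 11-30 4-6 31-7 37 0 11-3 34-2 0-198-21-2-11-6-3-20-16-39-8-33-22 3-12 5-22 30-11 10-9 4-8 0-34-14-11 18-11 11-26 16-26-19-23-9-33-7-15 3-9-1-34-24-10-10z"/><path d="M79 325l-12 4-51 5 1 194 343-1-1-11-13-1-24 0-29 12-4-8 2-9 14-17 7-16 2-13-24-8-53-27-35-24-29-29-19-15-24-2-17-6-20-12z"/><path d="M527 316l-33 1-11 3-37 0-31 7-4 6-11 30-13 20-2 14 7 26-12 12 34 37 33 23 12 11 14 22 55-1z"/><path d="M327 324l-14 3-40 16-12 12-6 16 0 22 6 26 2 22 27 15 23 8 3-2 7-17 19 8 15 2 8-4 15-16-19-21-10-27 2-16 14-26z"/><path d="M350 16l-197 0-1 11 1 6 10 10 36 25 22-3 33 7 23 9 28 19 24-16 11-11 7-14 5-5z"/><path d="M405 468l-30 8-11 9-4 20 1 11 24 1 22 11 65-1-13-21-12-11-24-18z"/><path d="M527 16l-58 1 4 21 20 51 3 20 11 6 21 0z"/><path d="M469 16l-118 0 0 37 34 16 8 0 9-4 11-10 22-30 12-5 16-1z"/><path d="M317 464l-2 1-10 28-14 17-2 9 3 7 30-11 37 1 5-31 8-7-21-2z"/><path d="M381 436l-16 15-8 4-15-2-19-8-8 18 42 14 16 0 28-9 10 3z"/><path d="M379 516l-18 0-1 11 47 0z"/>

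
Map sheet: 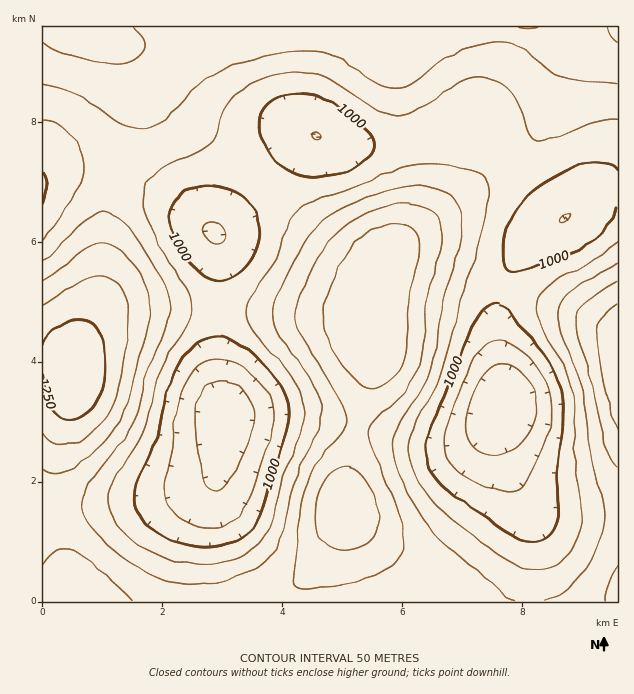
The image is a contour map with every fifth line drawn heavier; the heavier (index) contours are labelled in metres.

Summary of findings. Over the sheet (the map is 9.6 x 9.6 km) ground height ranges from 850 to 1290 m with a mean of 1070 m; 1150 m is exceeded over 18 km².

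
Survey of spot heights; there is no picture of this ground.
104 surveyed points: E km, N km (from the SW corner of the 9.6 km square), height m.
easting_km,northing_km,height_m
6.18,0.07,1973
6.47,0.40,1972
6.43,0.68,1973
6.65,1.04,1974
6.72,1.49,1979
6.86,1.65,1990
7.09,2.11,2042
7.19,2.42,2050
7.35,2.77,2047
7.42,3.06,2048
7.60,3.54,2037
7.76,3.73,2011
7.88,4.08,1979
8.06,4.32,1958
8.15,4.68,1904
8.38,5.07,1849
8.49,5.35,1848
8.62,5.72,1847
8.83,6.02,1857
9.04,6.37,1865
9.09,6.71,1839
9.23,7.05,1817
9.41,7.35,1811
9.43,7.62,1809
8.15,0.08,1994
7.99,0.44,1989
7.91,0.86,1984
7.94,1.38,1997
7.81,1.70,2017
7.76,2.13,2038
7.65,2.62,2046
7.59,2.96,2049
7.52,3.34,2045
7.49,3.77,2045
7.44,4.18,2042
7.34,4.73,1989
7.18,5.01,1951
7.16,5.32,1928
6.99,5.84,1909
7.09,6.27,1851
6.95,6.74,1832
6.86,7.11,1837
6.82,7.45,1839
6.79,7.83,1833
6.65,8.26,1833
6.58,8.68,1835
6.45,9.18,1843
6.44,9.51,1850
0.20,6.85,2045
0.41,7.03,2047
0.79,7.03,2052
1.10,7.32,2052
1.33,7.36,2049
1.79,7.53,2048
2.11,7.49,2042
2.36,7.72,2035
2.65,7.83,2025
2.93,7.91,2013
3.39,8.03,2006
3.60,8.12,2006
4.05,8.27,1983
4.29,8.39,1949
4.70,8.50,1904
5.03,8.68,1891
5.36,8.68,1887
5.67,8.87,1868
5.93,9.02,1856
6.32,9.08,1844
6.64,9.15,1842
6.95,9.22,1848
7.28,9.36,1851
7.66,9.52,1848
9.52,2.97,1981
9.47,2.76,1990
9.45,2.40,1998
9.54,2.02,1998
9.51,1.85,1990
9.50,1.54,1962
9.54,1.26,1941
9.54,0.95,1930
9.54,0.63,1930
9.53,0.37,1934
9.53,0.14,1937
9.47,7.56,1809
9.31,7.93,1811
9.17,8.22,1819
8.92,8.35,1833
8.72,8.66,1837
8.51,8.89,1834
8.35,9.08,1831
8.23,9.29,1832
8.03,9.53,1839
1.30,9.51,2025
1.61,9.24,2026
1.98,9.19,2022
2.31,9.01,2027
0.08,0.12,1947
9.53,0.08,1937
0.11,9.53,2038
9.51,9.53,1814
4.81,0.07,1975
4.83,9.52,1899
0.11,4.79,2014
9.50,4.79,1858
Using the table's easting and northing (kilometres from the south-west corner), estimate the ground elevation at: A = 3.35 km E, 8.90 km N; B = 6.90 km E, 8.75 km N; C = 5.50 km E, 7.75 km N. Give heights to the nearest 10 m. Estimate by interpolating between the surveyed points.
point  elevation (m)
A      2010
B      1840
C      1920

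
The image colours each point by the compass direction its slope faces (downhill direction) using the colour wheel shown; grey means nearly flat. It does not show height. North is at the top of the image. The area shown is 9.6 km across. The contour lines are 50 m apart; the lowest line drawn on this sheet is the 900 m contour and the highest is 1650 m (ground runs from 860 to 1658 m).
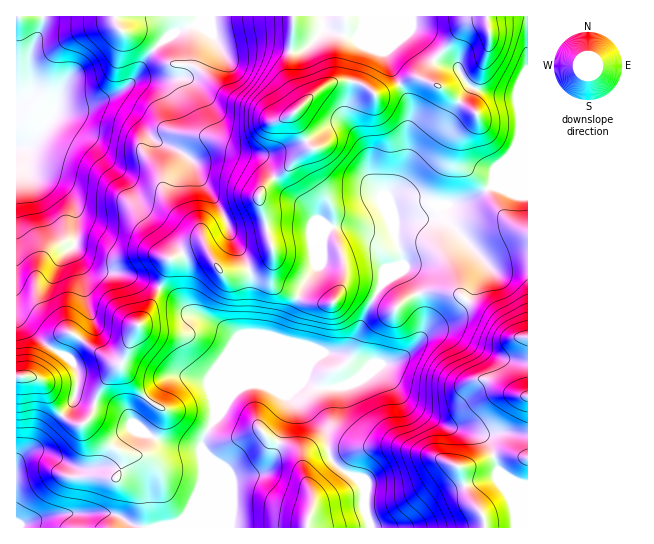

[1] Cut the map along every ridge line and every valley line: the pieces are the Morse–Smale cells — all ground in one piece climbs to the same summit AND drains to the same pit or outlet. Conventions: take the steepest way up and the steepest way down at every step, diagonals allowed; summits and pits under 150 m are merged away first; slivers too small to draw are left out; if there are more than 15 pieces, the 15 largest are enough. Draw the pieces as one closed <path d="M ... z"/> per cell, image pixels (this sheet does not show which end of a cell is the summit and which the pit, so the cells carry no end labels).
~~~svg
<path d="M527 16l-326 0-6 9-14 4-19 12-14 14-15 26-14 11-32 13-29 3-31 37-11 4 0 166 29 29 21 12 10 11 1 20-2 11-12 17 12 9 8 0 8-7 6-23 11-17 15-15 9-27 13-18 18-35 6-23 18-8 14-4 4 1 18 25 12 0 18-4 12-6 8-11-1 27 6 9 33 15 18 1 7-5 8-18 0-20-11-31 0-21-24-42-1-13 4-7-8-10-11-22 21-22 17-10 23-2 11 4 10 10 10-3 28-15 5 0 23 10 17 14 16 10 3 4-1 6-13 16-2 17 3 12 23 23 6-4 6 3 28 0z"/><path d="M418 77l-9 2-32 16-12-10-11-4-19 0-21 12-21 21 11 23 8 10-4 7 1 13 24 42 0 21 11 31 0 20-11 22-22 0-33-15-6-9 1-27-1 3-11 10-26 8-12 0-6-6-8-14-7-6-29 10-4 2-6 23-18 35-13 18-9 27-22 24-10 31-8 7-8 0-13-9-21 24-16 14 9-2 9 1 34 16 32-1 14 4 16 11 6 12 5 34 17 0 12-5 10-12 10-16 4-12-2-34-26-4-17-5-13-7-10-10 0-4 6-10 20-26 10-7 15 0 21 5 6 17 2 21 16-24 14-10 74-32 30-1 6-9 10-30 14-24 7-9 13-9 2-5 0-11-6-18 0-16 23-5 16-11 15 0 17-4 21-12-23-23-3-12 2-17 13-16 0-8-18-12-17-14z"/><path d="M487 189l-21 12-17 4-15 0-16 11-23 5 0 16 6 18 0 11-2 5-13 9-7 9-14 24-10 30-6 9-30 1-54 23-13 7 37 9 14 11 20 23 4 8 1 16 4 11 9 8 16 8 7 10 0 22 7 19 114 0-1-10-16-24-8-27 7 0 36-14 25 4 0-224-15-9-14-14z"/><path d="M261 384l-12 0-14 7-27 38-7 14 2 40-4 12-12 20-12 10-7 2 202 1 1-3-7-16 0-22-7-10-16-8-9-8-4-11-1-16-4-8-30-31z"/><path d="M199 16l-182 0-1 131 11-2 31-37 29-3 36-16 10-8 15-26 14-14 19-12 14-4z"/><path d="M30 376l-14 1 0 150 133 1-4-34-6-12-13-10-17-5-32 1-39-17-12 2-5 4 20-18 20-24-8-10-9-22z"/><path d="M186 376l-15 0-6 4-24 29-6 10 0 4 10 10 13 7 17 5 26 3 2-9 12-20-2-21-6-17z"/><path d="M509 453l-12 2-22 9-15 3 8 27 13 19 5 15 42-1 0-69z"/><path d="M17 316l-1 59 14 1 11 4 12 25 9 10 9-9 4-8 2-11-1-20-10-11-21-12z"/><path d="M493 185l-5 4 0 2 11 19 14 14 14 8 1-43-29-1z"/>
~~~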